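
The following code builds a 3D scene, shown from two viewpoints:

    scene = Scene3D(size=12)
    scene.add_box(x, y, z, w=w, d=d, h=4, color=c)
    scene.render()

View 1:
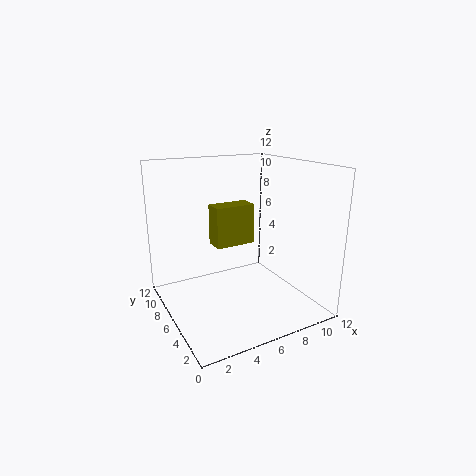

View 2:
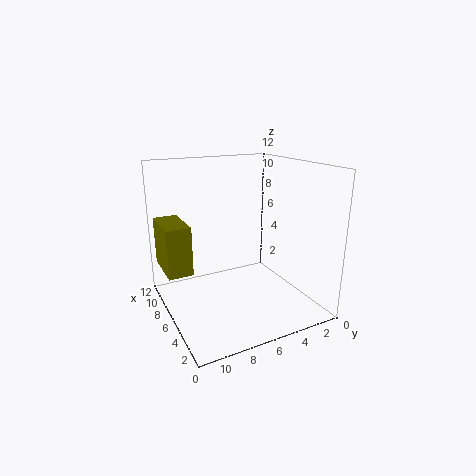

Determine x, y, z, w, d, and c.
x = 6, y = 10, z = 3.5, w = 4, d = 2, c = 'olive'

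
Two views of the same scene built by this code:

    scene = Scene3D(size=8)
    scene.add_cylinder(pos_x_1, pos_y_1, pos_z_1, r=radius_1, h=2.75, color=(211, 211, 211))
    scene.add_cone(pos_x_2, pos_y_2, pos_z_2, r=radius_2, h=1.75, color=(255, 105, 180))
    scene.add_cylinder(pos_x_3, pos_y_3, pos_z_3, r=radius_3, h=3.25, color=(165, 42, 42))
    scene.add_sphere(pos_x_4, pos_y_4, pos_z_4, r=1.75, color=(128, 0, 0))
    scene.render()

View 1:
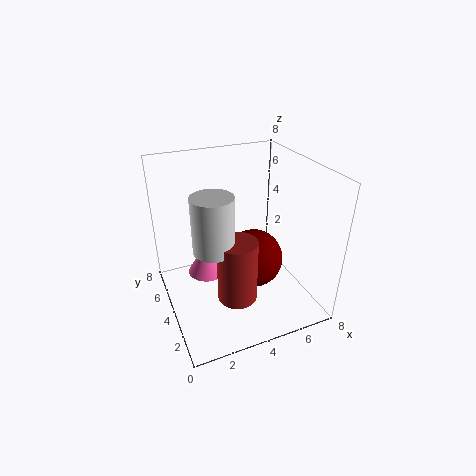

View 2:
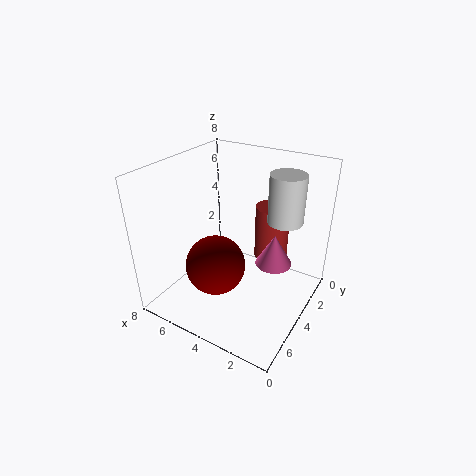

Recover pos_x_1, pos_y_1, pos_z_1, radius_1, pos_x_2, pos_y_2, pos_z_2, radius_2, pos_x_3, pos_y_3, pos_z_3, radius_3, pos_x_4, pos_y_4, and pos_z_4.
pos_x_1 = 2; pos_y_1 = 2.25; pos_z_1 = 4.75; radius_1 = 1; pos_x_2 = 2; pos_y_2 = 3.5; pos_z_2 = 2.75; radius_2 = 1; pos_x_3 = 3; pos_y_3 = 1.75; pos_z_3 = 2; radius_3 = 1; pos_x_4 = 5.25; pos_y_4 = 4.5; pos_z_4 = 2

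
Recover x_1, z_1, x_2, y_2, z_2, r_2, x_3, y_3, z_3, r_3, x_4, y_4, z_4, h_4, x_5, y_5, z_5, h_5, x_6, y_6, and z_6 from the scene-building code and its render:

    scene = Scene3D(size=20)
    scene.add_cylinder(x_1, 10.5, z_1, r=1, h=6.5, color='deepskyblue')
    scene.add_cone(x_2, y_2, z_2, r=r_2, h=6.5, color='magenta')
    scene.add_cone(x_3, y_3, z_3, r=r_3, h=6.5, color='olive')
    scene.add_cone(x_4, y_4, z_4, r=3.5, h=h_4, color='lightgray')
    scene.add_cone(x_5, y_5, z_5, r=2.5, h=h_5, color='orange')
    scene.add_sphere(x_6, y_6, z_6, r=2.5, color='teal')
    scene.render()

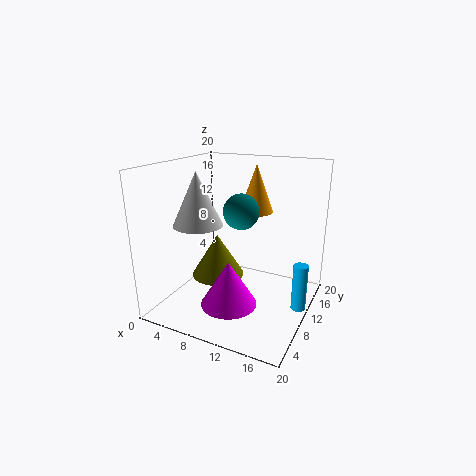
x_1 = 19; z_1 = 1; x_2 = 9.5; y_2 = 8; z_2 = 0.5; r_2 = 4; x_3 = 5.5; y_3 = 12; z_3 = 2.5; r_3 = 4; x_4 = 4.5; y_4 = 8.5; z_4 = 11.5; h_4 = 7.5; x_5 = 10.5; y_5 = 15; z_5 = 12.5; h_5 = 7; x_6 = 10; y_6 = 11; z_6 = 13.5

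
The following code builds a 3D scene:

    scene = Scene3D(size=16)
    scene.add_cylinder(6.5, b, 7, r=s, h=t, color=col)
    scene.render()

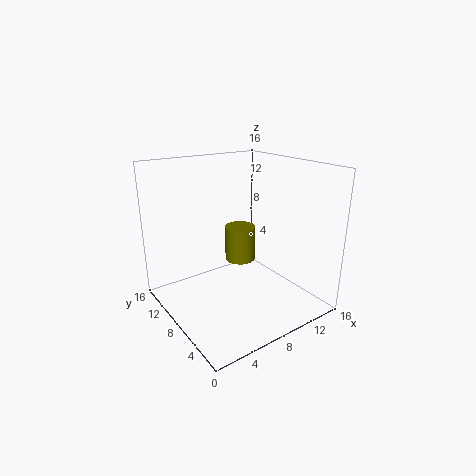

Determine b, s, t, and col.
b = 5.5
s = 1.5
t = 3.5
col = 'olive'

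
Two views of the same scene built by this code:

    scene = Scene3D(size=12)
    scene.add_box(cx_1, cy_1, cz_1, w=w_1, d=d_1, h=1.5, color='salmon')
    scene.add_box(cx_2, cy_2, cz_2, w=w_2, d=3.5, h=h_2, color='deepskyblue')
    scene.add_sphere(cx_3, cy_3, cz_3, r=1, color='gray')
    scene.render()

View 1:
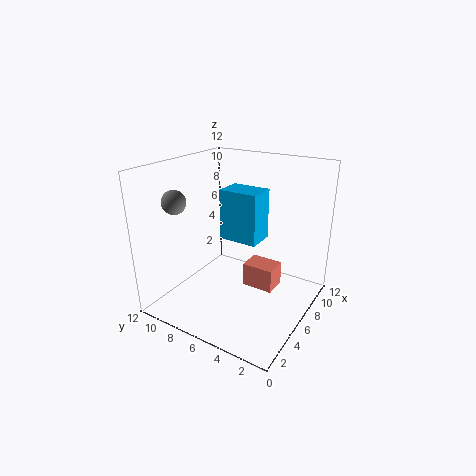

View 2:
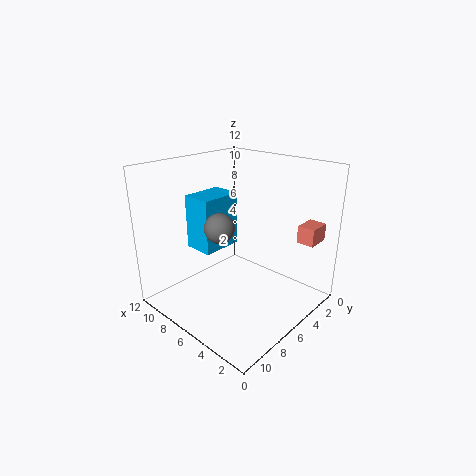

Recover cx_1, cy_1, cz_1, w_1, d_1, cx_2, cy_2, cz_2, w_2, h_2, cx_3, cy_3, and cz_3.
cx_1 = 1
cy_1 = 0.5
cz_1 = 5.5
w_1 = 1.5
d_1 = 2
cx_2 = 7
cy_2 = 5
cz_2 = 5
w_2 = 2.5
h_2 = 4.5
cx_3 = 3.5
cy_3 = 10.5
cz_3 = 9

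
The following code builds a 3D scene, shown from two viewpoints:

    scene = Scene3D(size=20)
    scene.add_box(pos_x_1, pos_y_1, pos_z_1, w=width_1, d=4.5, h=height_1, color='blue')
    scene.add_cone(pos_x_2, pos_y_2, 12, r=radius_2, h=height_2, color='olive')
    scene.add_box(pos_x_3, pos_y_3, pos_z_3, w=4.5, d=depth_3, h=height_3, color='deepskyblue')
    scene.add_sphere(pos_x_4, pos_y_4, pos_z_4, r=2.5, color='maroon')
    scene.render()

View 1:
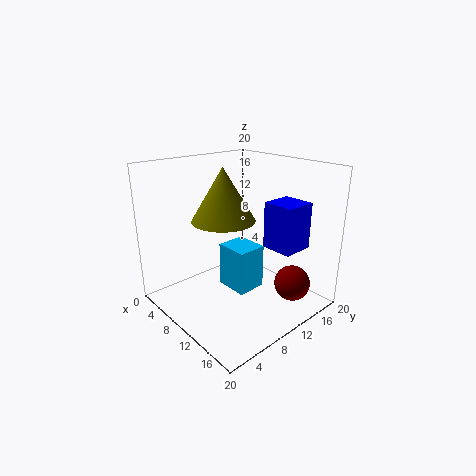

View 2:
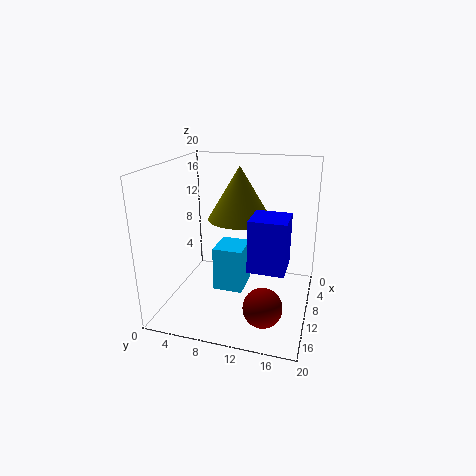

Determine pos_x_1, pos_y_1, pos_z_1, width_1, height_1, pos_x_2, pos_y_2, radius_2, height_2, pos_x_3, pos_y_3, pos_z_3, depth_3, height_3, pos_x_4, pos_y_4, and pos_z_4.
pos_x_1 = 12; pos_y_1 = 13; pos_z_1 = 8.5; width_1 = 4.5; height_1 = 6.5; pos_x_2 = 7.5; pos_y_2 = 9.5; radius_2 = 4.5; height_2 = 7.5; pos_x_3 = 9; pos_y_3 = 7.5; pos_z_3 = 3.5; depth_3 = 4; height_3 = 6; pos_x_4 = 16; pos_y_4 = 15; pos_z_4 = 3.5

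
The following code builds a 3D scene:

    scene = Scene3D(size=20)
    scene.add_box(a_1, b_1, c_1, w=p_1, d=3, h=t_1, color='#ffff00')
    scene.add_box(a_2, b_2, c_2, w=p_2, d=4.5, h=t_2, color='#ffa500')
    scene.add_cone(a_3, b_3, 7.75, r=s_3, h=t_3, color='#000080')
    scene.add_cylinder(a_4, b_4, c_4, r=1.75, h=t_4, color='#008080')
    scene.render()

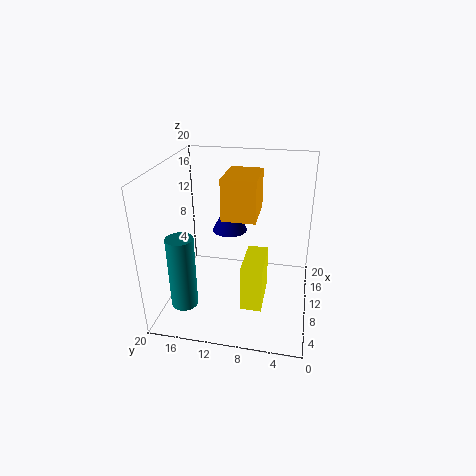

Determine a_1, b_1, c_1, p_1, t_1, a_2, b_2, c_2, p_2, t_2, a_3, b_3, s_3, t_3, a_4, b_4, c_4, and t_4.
a_1 = 6.5
b_1 = 6
c_1 = 0.5
p_1 = 6.5
t_1 = 6.75
a_2 = 7.5
b_2 = 7.25
c_2 = 13.5
p_2 = 6.25
t_2 = 5.5
a_3 = 16.75
b_3 = 12.75
s_3 = 2.75
t_3 = 5.25
a_4 = 3.75
b_4 = 16
c_4 = 2.75
t_4 = 9.75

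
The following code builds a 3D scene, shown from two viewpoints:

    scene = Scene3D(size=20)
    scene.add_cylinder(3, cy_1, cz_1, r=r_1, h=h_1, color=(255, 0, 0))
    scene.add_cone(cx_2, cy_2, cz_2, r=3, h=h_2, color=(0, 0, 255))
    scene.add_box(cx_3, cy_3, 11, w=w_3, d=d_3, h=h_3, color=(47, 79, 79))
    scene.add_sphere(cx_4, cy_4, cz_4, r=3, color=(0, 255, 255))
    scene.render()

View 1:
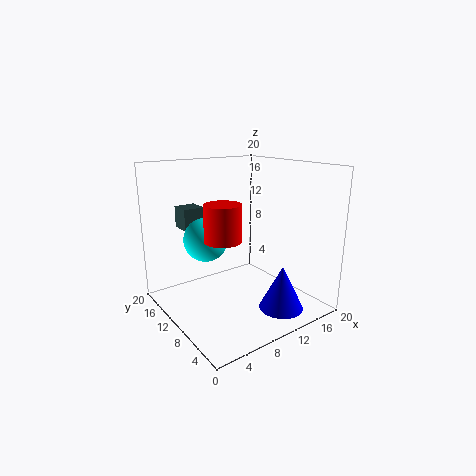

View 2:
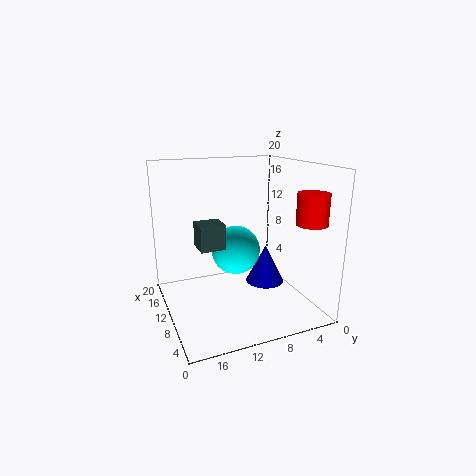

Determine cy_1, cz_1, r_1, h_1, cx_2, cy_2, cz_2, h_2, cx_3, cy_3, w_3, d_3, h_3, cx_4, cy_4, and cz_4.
cy_1 = 3, cz_1 = 13, r_1 = 2, h_1 = 4, cx_2 = 13, cy_2 = 4, cz_2 = 1, h_2 = 6, cx_3 = 4, cy_3 = 14, w_3 = 3, d_3 = 3, h_3 = 3, cx_4 = 6, cy_4 = 12, cz_4 = 10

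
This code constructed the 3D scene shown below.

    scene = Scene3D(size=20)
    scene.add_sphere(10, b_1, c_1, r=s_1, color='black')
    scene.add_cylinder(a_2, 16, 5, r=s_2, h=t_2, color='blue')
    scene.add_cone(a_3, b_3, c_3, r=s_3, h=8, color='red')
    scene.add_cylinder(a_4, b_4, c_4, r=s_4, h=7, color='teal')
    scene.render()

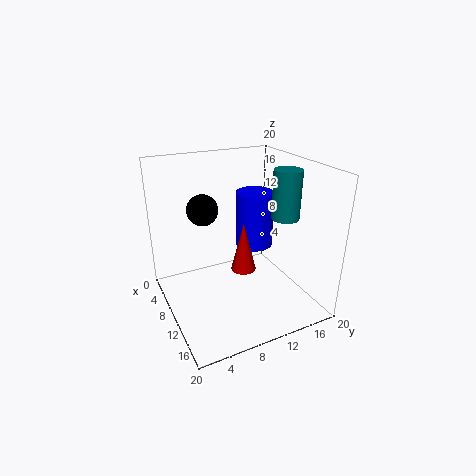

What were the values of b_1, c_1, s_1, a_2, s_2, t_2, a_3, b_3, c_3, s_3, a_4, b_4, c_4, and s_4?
b_1 = 5; c_1 = 15; s_1 = 2; a_2 = 4; s_2 = 3; t_2 = 9; a_3 = 6; b_3 = 13; c_3 = 2; s_3 = 2; a_4 = 11; b_4 = 17; c_4 = 12; s_4 = 2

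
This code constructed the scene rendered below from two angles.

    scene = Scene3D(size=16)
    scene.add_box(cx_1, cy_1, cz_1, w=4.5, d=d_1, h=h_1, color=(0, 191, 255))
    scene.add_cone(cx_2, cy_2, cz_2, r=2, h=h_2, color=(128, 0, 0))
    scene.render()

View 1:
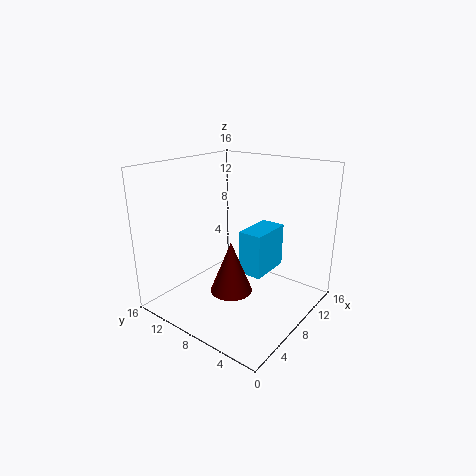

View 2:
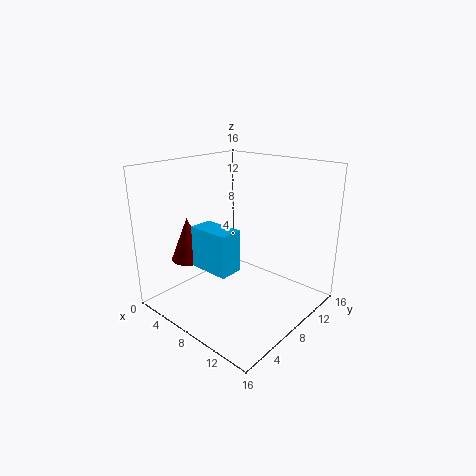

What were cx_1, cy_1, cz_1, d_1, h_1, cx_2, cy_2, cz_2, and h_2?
cx_1 = 5.5; cy_1 = 3.5; cz_1 = 5.5; d_1 = 2.5; h_1 = 4.5; cx_2 = 3; cy_2 = 5; cz_2 = 5; h_2 = 5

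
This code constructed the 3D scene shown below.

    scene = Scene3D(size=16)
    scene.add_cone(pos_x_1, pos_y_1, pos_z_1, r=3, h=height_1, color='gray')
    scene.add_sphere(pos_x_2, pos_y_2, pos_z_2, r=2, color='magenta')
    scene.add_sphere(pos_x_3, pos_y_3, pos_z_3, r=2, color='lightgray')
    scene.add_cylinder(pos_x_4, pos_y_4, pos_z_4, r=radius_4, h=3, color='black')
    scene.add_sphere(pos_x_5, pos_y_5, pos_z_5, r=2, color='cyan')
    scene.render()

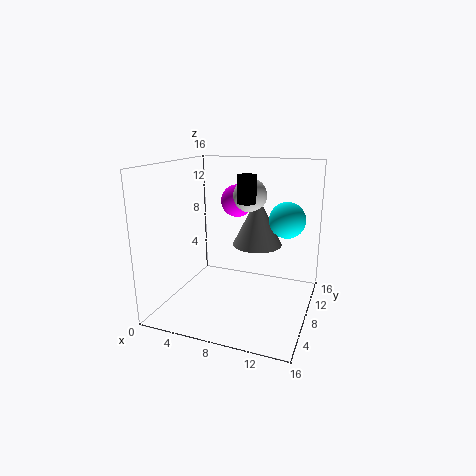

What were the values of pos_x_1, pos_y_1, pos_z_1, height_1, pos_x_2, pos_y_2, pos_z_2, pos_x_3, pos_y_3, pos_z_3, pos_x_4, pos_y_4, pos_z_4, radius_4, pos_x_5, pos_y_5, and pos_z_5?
pos_x_1 = 9
pos_y_1 = 12
pos_z_1 = 6
height_1 = 6
pos_x_2 = 6
pos_y_2 = 13
pos_z_2 = 11
pos_x_3 = 8
pos_y_3 = 12
pos_z_3 = 12
pos_x_4 = 9
pos_y_4 = 8
pos_z_4 = 12
radius_4 = 1
pos_x_5 = 13
pos_y_5 = 10
pos_z_5 = 10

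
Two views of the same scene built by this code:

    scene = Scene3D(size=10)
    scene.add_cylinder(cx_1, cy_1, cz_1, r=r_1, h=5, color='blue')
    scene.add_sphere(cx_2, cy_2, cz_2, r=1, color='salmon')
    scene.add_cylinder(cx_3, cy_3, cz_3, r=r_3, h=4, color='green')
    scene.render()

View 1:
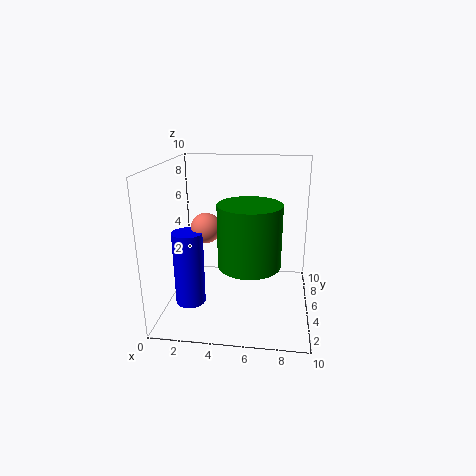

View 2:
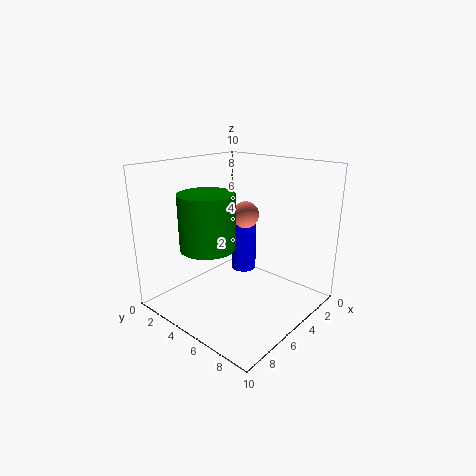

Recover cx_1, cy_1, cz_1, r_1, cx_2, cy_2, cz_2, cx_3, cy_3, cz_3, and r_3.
cx_1 = 2, cy_1 = 3, cz_1 = 1, r_1 = 1, cx_2 = 3, cy_2 = 4, cz_2 = 6, cx_3 = 6, cy_3 = 3, cz_3 = 4, r_3 = 2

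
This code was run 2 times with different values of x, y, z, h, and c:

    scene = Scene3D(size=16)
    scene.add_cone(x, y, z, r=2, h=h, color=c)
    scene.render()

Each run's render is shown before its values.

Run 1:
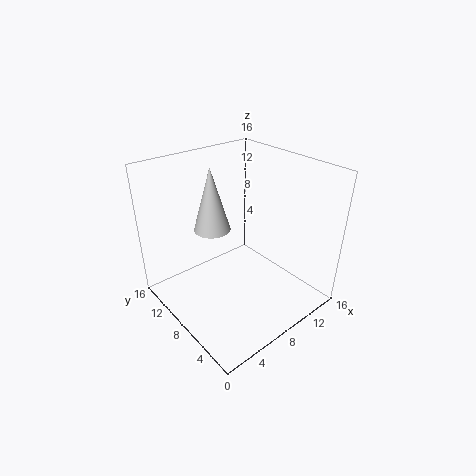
x = 6, y = 10, z = 9, h = 7, c = 'lightgray'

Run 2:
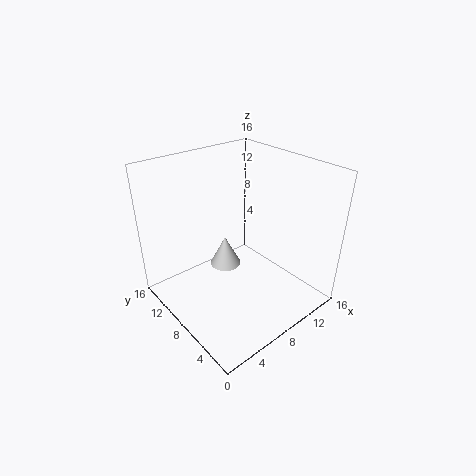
x = 10, y = 13, z = 1, h = 4, c = 'lightgray'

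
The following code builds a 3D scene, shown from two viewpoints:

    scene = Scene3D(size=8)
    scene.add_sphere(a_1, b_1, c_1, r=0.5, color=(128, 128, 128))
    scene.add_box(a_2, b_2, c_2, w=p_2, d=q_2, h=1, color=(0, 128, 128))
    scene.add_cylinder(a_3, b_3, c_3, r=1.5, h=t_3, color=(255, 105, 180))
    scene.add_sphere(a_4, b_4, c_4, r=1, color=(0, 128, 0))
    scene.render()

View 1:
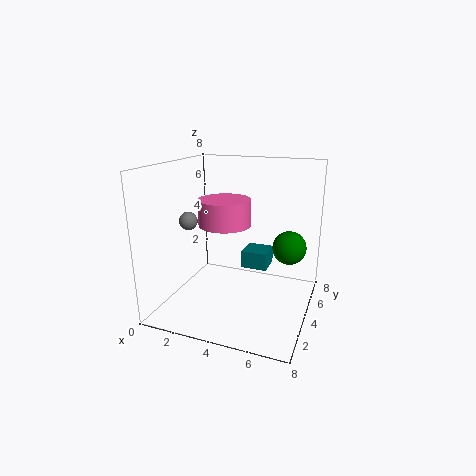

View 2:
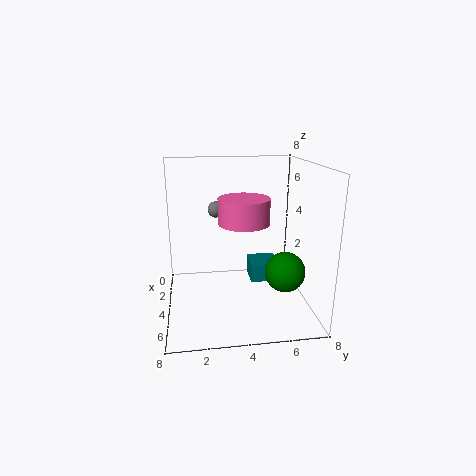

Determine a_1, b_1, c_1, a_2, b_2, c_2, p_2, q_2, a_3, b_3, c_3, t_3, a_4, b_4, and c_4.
a_1 = 1.5, b_1 = 3, c_1 = 5, a_2 = 4, b_2 = 4.5, c_2 = 2, p_2 = 1.5, q_2 = 1.5, a_3 = 3, b_3 = 4.5, c_3 = 4.5, t_3 = 1.5, a_4 = 6.5, b_4 = 6, c_4 = 3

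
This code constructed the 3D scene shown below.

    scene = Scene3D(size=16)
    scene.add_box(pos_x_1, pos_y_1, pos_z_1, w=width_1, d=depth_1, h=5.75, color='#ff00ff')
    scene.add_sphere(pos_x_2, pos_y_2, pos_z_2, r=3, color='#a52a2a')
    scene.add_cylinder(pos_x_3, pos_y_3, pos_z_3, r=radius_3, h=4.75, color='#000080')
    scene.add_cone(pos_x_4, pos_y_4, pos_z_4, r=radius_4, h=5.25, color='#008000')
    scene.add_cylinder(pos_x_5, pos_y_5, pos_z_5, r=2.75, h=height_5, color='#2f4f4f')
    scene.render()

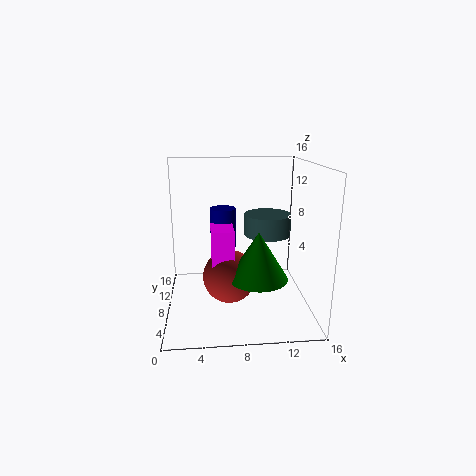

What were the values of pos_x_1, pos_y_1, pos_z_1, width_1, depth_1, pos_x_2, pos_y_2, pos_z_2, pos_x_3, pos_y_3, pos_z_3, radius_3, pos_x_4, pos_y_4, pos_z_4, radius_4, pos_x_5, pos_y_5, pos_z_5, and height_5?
pos_x_1 = 5
pos_y_1 = 6.25
pos_z_1 = 3.5
width_1 = 2.5
depth_1 = 3.5
pos_x_2 = 7
pos_y_2 = 7.75
pos_z_2 = 3.5
pos_x_3 = 6.5
pos_y_3 = 10.75
pos_z_3 = 6
radius_3 = 1.5
pos_x_4 = 10
pos_y_4 = 6
pos_z_4 = 4
radius_4 = 3.25
pos_x_5 = 11.75
pos_y_5 = 10.5
pos_z_5 = 7.5
height_5 = 2.5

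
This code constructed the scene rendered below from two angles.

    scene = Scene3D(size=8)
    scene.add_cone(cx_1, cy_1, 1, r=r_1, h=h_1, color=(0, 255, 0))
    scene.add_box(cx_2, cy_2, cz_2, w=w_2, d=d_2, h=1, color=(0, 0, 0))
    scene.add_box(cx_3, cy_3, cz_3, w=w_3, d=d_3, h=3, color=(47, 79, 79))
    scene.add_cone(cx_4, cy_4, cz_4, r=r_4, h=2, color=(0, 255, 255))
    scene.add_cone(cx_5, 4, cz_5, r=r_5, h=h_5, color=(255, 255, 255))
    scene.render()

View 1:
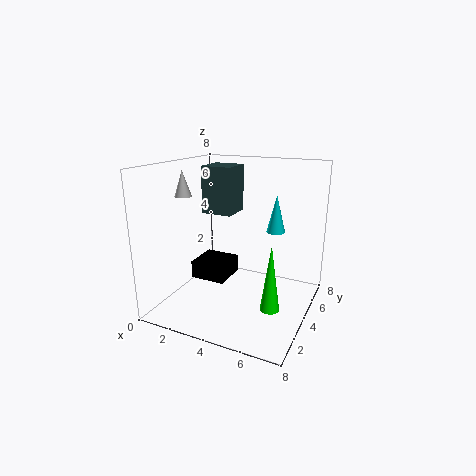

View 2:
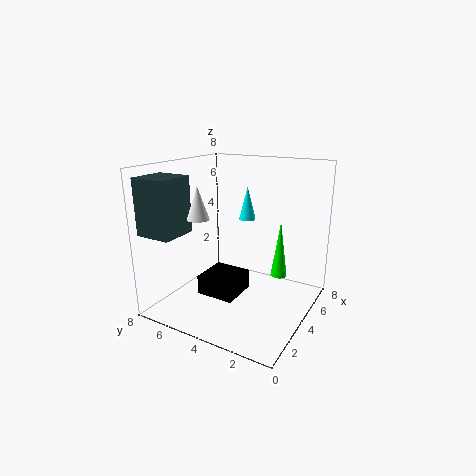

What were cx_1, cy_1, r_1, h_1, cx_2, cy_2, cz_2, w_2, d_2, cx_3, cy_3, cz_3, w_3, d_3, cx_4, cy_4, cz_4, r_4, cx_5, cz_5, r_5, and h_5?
cx_1 = 6.5, cy_1 = 2.5, r_1 = 0.5, h_1 = 3.5, cx_2 = 1.5, cy_2 = 3, cz_2 = 1.5, w_2 = 2, d_2 = 2, cx_3 = 0.5, cy_3 = 6, cz_3 = 4.5, w_3 = 2, d_3 = 2, cx_4 = 6, cy_4 = 4.5, cz_4 = 4.5, r_4 = 0.5, cx_5 = 0.5, cz_5 = 6, r_5 = 0.5, h_5 = 1.5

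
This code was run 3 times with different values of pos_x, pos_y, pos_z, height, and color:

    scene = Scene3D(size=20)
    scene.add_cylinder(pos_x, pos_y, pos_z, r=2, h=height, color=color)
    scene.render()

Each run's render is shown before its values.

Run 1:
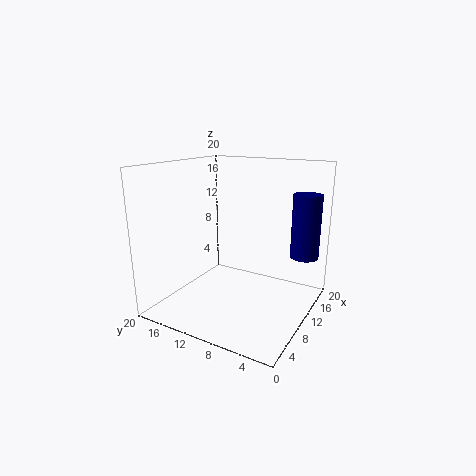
pos_x = 15
pos_y = 2
pos_z = 7
height = 9
color = 'navy'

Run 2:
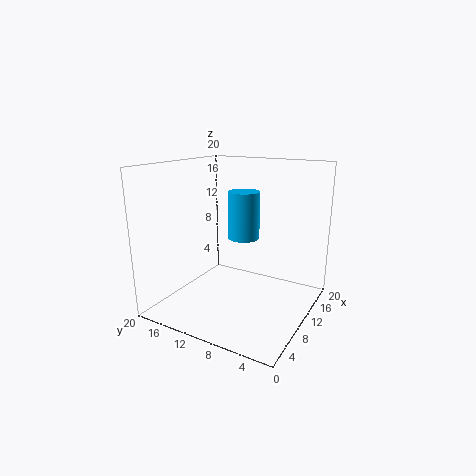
pos_x = 8
pos_y = 8
pos_z = 11
height = 6
color = 'deepskyblue'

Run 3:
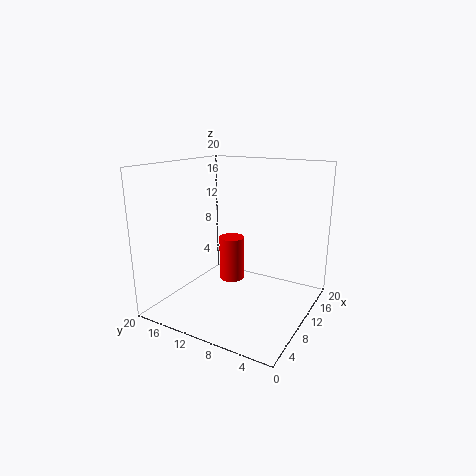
pos_x = 15
pos_y = 14
pos_z = 1
height = 7
color = 'red'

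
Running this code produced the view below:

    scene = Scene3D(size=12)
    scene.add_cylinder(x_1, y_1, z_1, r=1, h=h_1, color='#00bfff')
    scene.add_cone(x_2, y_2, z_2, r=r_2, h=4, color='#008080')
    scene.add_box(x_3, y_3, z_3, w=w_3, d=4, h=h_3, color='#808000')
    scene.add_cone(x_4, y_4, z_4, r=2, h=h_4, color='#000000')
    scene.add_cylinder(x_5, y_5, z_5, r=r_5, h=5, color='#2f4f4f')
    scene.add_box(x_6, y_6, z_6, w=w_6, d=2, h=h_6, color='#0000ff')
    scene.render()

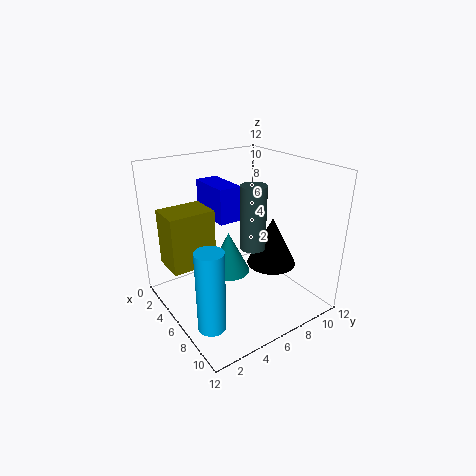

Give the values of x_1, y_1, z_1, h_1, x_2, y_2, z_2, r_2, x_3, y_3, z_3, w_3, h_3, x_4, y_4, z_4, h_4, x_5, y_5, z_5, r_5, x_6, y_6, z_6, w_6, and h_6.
x_1 = 10; y_1 = 1; z_1 = 2; h_1 = 6; x_2 = 3; y_2 = 7; z_2 = 1; r_2 = 2; x_3 = 1; y_3 = 1; z_3 = 3; w_3 = 3; h_3 = 5; x_4 = 8; y_4 = 8; z_4 = 4; h_4 = 4; x_5 = 8; y_5 = 6; z_5 = 6; r_5 = 1; x_6 = 1; y_6 = 5; z_6 = 7; w_6 = 4; h_6 = 3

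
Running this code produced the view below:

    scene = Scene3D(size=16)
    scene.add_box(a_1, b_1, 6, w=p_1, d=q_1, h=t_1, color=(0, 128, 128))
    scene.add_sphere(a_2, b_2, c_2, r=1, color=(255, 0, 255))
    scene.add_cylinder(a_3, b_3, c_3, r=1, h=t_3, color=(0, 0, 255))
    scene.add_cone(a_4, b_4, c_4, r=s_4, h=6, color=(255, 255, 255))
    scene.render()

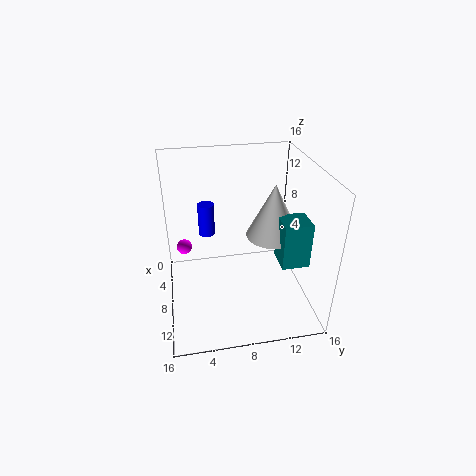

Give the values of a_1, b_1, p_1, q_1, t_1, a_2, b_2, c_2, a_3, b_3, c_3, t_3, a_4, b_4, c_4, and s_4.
a_1 = 9; b_1 = 12; p_1 = 3; q_1 = 3; t_1 = 5; a_2 = 1; b_2 = 2; c_2 = 3; a_3 = 3; b_3 = 5; c_3 = 6; t_3 = 4; a_4 = 8; b_4 = 12; c_4 = 8; s_4 = 3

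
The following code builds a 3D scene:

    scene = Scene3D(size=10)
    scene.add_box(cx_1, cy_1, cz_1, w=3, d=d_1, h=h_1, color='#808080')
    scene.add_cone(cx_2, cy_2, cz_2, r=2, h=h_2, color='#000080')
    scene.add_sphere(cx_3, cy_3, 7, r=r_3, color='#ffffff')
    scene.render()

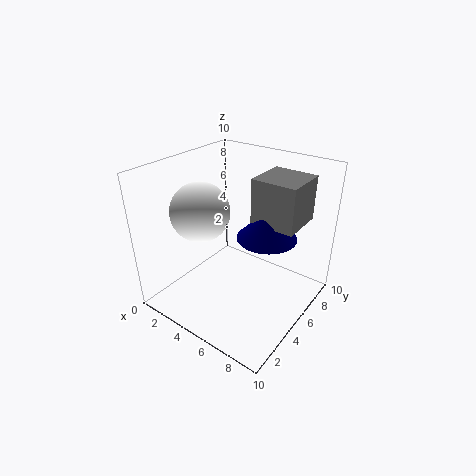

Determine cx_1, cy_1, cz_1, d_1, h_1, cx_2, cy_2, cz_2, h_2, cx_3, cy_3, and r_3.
cx_1 = 6
cy_1 = 5
cz_1 = 6.5
d_1 = 3
h_1 = 3
cx_2 = 7
cy_2 = 5.5
cz_2 = 5.5
h_2 = 2
cx_3 = 3
cy_3 = 3.5
r_3 = 2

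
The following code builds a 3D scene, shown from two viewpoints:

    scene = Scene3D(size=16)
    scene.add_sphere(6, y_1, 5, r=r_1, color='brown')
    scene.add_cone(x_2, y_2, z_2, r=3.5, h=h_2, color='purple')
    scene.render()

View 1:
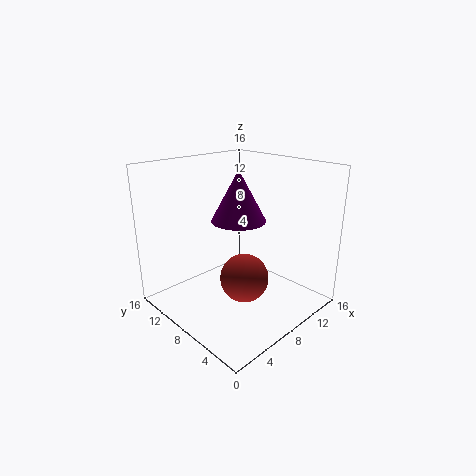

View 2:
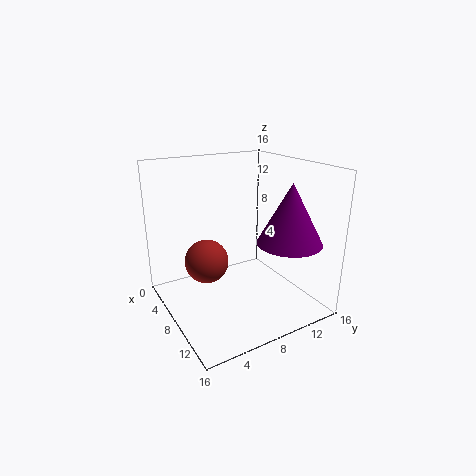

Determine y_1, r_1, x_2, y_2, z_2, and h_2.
y_1 = 5
r_1 = 2.5
x_2 = 12
y_2 = 12
z_2 = 8
h_2 = 6.5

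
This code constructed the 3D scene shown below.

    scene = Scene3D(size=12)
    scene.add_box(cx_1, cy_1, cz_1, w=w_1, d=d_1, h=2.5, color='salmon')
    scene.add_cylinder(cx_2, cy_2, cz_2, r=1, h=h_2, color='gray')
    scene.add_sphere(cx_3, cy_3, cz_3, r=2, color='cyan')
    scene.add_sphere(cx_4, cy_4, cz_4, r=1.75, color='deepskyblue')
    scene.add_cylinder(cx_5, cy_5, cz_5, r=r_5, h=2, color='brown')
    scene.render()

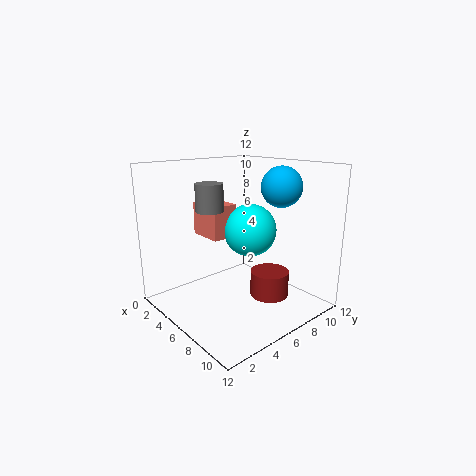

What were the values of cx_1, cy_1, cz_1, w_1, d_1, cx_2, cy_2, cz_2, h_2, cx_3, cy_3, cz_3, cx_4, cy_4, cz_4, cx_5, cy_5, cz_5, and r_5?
cx_1 = 4.5
cy_1 = 2.75
cz_1 = 6.75
w_1 = 2.75
d_1 = 2
cx_2 = 7
cy_2 = 2.5
cz_2 = 9
h_2 = 2
cx_3 = 8
cy_3 = 5.5
cz_3 = 7.25
cx_4 = 7.25
cy_4 = 9.75
cz_4 = 10
cx_5 = 9.25
cy_5 = 6.5
cz_5 = 2
r_5 = 1.5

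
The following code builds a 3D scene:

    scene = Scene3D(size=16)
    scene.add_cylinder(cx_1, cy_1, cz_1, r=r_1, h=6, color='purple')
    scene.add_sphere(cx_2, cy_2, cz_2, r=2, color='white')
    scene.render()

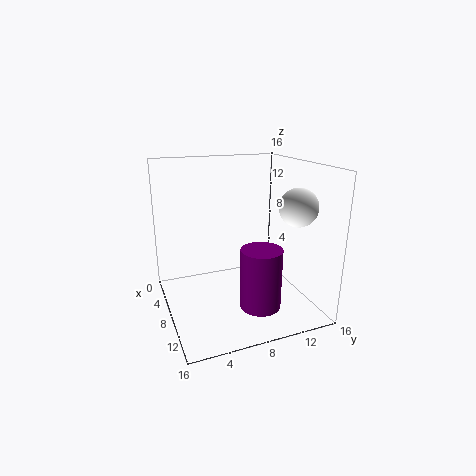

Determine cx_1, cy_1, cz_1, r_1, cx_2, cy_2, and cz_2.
cx_1 = 14, cy_1 = 8, cz_1 = 3, r_1 = 2, cx_2 = 12, cy_2 = 13, cz_2 = 12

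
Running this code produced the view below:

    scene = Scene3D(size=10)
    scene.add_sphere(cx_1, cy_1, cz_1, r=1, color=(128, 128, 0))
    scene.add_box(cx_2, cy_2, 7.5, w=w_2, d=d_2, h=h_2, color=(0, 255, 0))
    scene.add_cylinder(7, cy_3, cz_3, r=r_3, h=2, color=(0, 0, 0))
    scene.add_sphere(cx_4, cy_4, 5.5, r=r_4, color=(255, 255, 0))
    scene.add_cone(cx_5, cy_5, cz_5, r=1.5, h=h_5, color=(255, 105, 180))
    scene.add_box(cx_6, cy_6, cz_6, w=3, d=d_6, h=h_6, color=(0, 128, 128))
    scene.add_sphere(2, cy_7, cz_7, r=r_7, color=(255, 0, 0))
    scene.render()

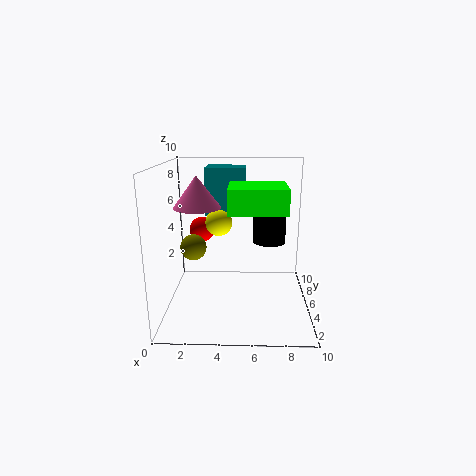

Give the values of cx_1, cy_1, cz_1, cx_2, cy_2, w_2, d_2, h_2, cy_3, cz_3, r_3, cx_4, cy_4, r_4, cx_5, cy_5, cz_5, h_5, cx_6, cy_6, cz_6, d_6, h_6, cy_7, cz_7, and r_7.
cx_1 = 1.5
cy_1 = 7
cz_1 = 3.5
cx_2 = 4.5
cy_2 = 1.5
w_2 = 3.5
d_2 = 3
h_2 = 1.5
cy_3 = 3
cz_3 = 5.5
r_3 = 1
cx_4 = 3.5
cy_4 = 7
r_4 = 1
cx_5 = 2.5
cy_5 = 3.5
cz_5 = 7.5
h_5 = 2
cx_6 = 2.5
cy_6 = 7
cz_6 = 6
d_6 = 2.5
h_6 = 3.5
cy_7 = 8.5
cz_7 = 4.5
r_7 = 1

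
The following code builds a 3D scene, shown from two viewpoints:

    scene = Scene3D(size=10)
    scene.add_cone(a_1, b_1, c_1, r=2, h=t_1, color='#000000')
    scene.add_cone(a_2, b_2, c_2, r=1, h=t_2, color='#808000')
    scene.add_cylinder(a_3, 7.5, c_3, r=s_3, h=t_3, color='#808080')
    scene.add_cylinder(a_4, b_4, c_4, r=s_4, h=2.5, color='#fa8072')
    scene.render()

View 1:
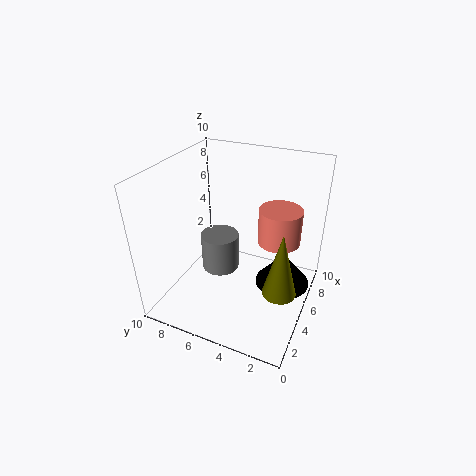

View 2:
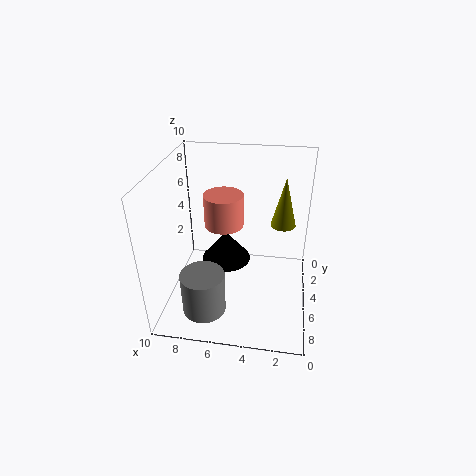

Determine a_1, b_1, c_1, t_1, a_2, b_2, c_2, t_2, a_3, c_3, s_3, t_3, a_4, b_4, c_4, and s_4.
a_1 = 6.5, b_1 = 2, c_1 = 1, t_1 = 2.5, a_2 = 2, b_2 = 1, c_2 = 4, t_2 = 4, a_3 = 7, c_3 = 0.5, s_3 = 1.5, t_3 = 3, a_4 = 6.5, b_4 = 2.5, c_4 = 4.5, s_4 = 1.5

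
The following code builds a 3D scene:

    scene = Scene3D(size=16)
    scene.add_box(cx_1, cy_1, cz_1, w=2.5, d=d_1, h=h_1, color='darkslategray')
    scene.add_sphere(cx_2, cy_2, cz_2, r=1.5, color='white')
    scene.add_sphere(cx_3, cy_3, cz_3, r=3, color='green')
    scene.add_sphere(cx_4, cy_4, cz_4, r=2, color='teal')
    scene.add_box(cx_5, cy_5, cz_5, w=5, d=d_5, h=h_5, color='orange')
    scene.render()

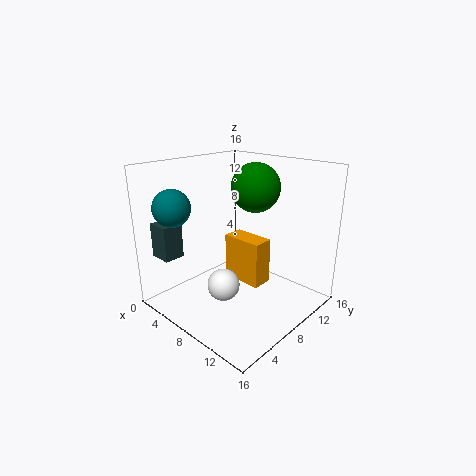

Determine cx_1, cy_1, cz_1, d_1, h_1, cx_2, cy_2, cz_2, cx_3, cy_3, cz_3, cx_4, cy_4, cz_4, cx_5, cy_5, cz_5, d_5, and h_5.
cx_1 = 1.75, cy_1 = 1, cz_1 = 6.25, d_1 = 2.25, h_1 = 3.75, cx_2 = 11.5, cy_2 = 2.25, cz_2 = 6, cx_3 = 6.25, cy_3 = 13, cz_3 = 12.5, cx_4 = 3.75, cy_4 = 2.5, cz_4 = 11.75, cx_5 = 4.5, cy_5 = 9.5, cz_5 = 1.5, d_5 = 2.5, h_5 = 5.5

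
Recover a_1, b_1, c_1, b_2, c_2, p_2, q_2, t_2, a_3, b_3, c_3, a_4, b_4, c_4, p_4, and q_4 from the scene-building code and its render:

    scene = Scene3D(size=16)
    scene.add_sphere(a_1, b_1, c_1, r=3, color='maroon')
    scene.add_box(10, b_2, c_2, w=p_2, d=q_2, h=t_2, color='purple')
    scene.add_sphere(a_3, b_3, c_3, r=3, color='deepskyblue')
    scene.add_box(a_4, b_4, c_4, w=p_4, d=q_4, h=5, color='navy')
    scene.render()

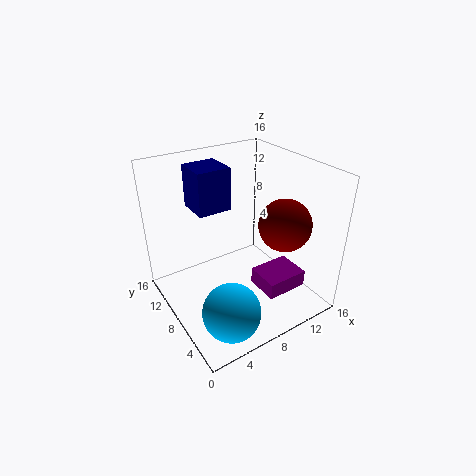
a_1 = 13; b_1 = 6; c_1 = 9; b_2 = 4; c_2 = 1; p_2 = 5; q_2 = 4; t_2 = 2; a_3 = 4; b_3 = 3; c_3 = 3; a_4 = 5; b_4 = 11; c_4 = 10; p_4 = 4; q_4 = 4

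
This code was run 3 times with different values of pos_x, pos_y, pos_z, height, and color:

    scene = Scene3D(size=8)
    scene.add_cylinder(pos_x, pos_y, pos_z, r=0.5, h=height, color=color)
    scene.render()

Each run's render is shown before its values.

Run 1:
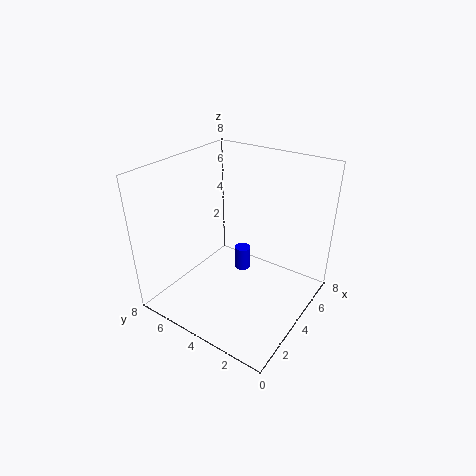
pos_x = 6
pos_y = 5
pos_z = 0.5
height = 1.5
color = 'blue'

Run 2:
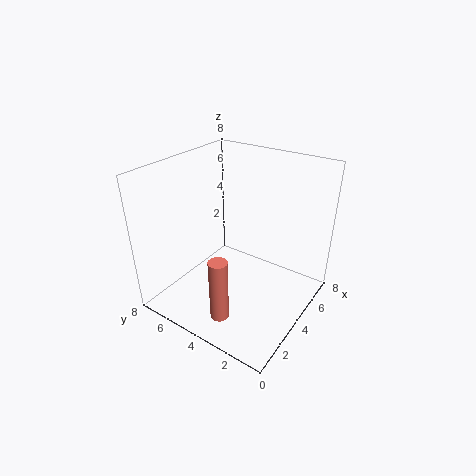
pos_x = 1.5
pos_y = 3.5
pos_z = 0.5
height = 3.5
color = 'salmon'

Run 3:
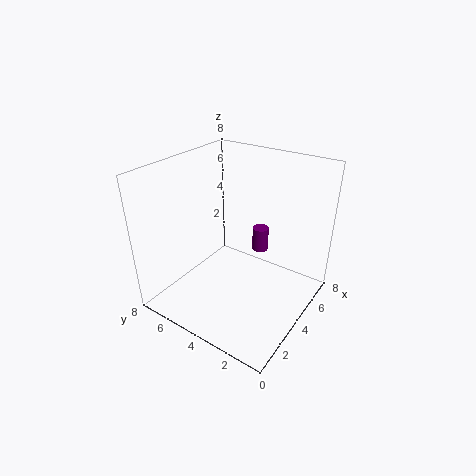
pos_x = 6.5
pos_y = 4
pos_z = 2
height = 1.5
color = 'purple'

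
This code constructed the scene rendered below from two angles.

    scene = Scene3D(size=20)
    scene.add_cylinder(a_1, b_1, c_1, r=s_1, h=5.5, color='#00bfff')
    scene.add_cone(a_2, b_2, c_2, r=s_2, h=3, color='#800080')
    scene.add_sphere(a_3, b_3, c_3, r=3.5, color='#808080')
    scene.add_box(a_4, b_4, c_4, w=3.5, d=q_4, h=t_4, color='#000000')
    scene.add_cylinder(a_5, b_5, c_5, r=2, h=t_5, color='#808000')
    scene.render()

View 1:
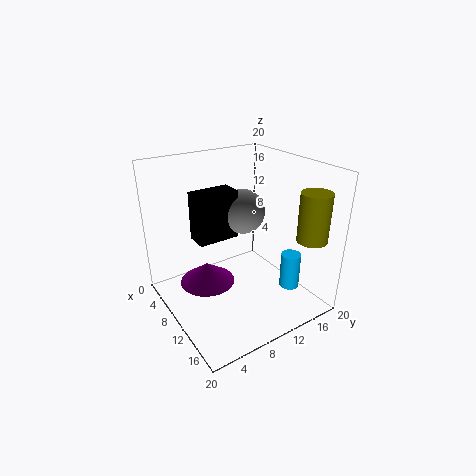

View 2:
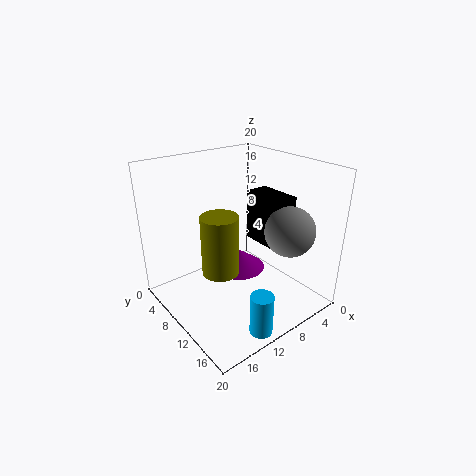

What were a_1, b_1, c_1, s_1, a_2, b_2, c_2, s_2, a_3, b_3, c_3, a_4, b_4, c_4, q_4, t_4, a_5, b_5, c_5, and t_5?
a_1 = 12.5, b_1 = 18, c_1 = 0.5, s_1 = 1.5, a_2 = 7, b_2 = 6.5, c_2 = 2.5, s_2 = 4, a_3 = 4.5, b_3 = 14.5, c_3 = 11, a_4 = 2, b_4 = 6.5, c_4 = 7.5, q_4 = 6.5, t_4 = 7.5, a_5 = 17.5, b_5 = 16.5, c_5 = 11, t_5 = 6.5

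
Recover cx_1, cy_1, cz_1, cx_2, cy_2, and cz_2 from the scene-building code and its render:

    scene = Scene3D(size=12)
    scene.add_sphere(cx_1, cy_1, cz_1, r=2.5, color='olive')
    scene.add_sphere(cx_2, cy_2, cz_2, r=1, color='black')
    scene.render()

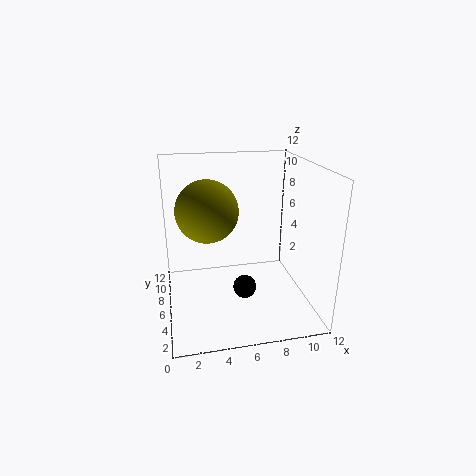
cx_1 = 3.5, cy_1 = 6, cz_1 = 8.5, cx_2 = 6.5, cy_2 = 5.5, cz_2 = 1.5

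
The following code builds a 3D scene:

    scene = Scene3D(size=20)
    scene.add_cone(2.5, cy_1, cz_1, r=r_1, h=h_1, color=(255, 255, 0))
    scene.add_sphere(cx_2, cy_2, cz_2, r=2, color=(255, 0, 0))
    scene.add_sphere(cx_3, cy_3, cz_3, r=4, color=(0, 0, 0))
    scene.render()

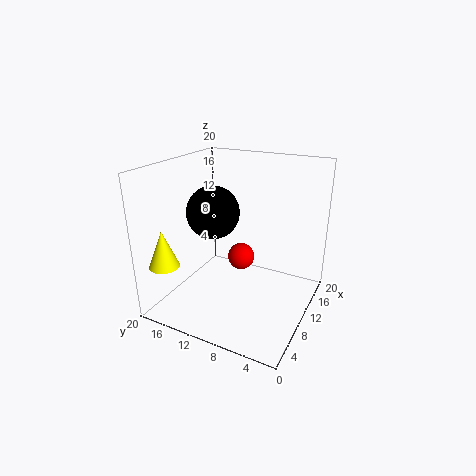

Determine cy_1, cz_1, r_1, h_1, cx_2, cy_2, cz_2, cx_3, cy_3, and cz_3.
cy_1 = 17, cz_1 = 7.5, r_1 = 2, h_1 = 5, cx_2 = 13, cy_2 = 11, cz_2 = 5.5, cx_3 = 12.5, cy_3 = 15.5, cz_3 = 12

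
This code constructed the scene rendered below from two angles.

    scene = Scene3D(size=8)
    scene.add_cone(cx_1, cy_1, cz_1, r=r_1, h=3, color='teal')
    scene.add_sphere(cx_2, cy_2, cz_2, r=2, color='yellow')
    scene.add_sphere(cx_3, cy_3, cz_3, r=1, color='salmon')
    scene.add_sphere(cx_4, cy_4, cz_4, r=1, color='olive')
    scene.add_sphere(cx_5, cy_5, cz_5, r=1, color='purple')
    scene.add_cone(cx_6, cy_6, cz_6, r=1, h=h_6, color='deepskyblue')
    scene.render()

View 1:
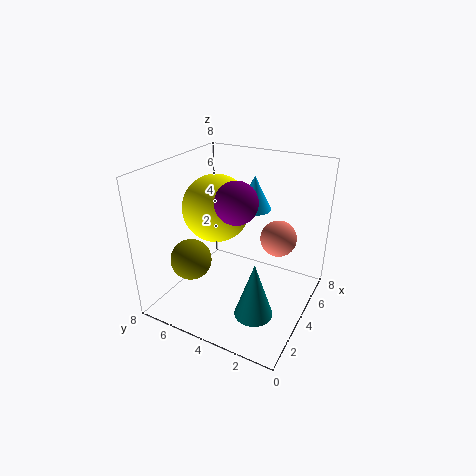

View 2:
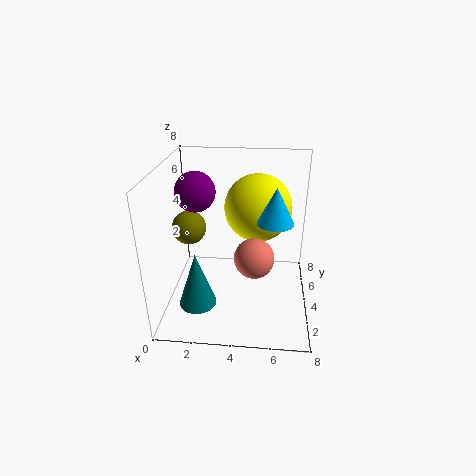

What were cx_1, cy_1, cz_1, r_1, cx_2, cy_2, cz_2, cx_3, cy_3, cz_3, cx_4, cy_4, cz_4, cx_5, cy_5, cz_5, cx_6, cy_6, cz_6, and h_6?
cx_1 = 2
cy_1 = 2
cz_1 = 1
r_1 = 1
cx_2 = 5
cy_2 = 6
cz_2 = 5
cx_3 = 5
cy_3 = 2
cz_3 = 4
cx_4 = 1
cy_4 = 5
cz_4 = 4
cx_5 = 2
cy_5 = 3
cz_5 = 7
cx_6 = 6
cy_6 = 4
cz_6 = 5
h_6 = 2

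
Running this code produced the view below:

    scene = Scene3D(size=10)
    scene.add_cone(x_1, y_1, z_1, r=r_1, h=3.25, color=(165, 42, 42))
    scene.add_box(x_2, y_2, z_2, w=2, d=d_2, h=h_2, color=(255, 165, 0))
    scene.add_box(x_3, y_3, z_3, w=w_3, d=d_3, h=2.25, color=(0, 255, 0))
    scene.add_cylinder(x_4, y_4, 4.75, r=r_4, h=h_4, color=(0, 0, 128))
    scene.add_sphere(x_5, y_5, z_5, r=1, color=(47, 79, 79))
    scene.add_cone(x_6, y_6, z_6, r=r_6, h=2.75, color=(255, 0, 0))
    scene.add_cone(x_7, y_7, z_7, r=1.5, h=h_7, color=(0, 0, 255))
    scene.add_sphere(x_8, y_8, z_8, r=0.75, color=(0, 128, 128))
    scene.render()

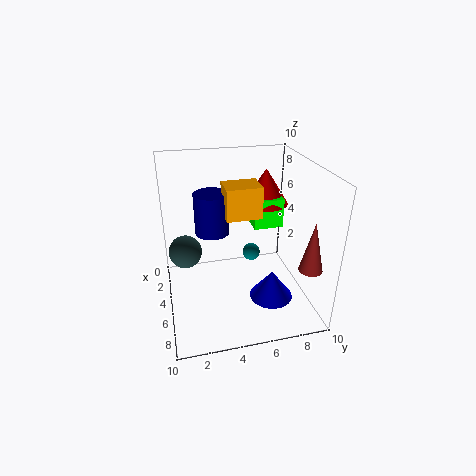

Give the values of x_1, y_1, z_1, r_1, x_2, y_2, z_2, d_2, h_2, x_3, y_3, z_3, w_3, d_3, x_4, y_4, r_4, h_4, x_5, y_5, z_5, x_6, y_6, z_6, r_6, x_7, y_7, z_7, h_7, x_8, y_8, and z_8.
x_1 = 8.75
y_1 = 8.75
z_1 = 4.25
r_1 = 0.75
x_2 = 3
y_2 = 4.25
z_2 = 6.25
d_2 = 2.5
h_2 = 2.25
x_3 = 1.25
y_3 = 6.75
z_3 = 4.5
w_3 = 2
d_3 = 2.25
x_4 = 3.25
y_4 = 3.5
r_4 = 1.25
h_4 = 3
x_5 = 6.75
y_5 = 1.25
z_5 = 5.5
x_6 = 1.75
y_6 = 8
z_6 = 6
r_6 = 1.75
x_7 = 6.75
y_7 = 7
z_7 = 1
h_7 = 2
x_8 = 0.75
y_8 = 7.25
z_8 = 1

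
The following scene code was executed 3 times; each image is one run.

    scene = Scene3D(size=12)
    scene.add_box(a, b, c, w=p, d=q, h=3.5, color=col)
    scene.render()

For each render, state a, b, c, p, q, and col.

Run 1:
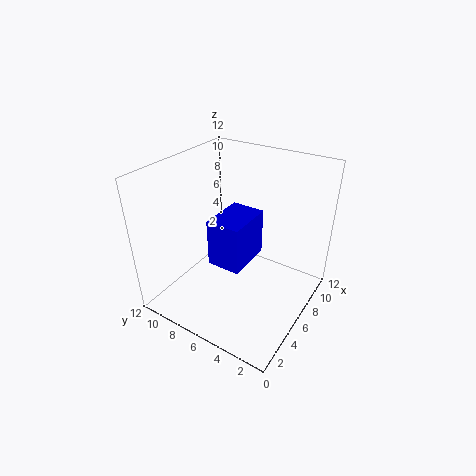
a = 2
b = 3.5
c = 6
p = 3.5
q = 2.5
col = 'blue'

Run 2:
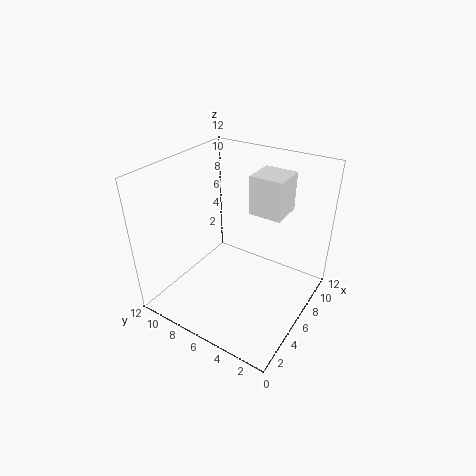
a = 8.5
b = 3.5
c = 7
p = 3
q = 3
col = 'white'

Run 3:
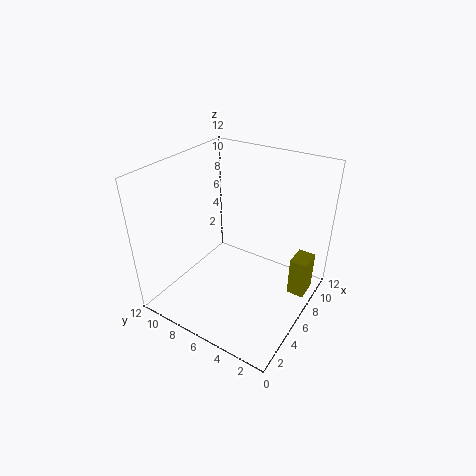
a = 8
b = 0.5
c = 0.5
p = 2
q = 1.5
col = 'olive'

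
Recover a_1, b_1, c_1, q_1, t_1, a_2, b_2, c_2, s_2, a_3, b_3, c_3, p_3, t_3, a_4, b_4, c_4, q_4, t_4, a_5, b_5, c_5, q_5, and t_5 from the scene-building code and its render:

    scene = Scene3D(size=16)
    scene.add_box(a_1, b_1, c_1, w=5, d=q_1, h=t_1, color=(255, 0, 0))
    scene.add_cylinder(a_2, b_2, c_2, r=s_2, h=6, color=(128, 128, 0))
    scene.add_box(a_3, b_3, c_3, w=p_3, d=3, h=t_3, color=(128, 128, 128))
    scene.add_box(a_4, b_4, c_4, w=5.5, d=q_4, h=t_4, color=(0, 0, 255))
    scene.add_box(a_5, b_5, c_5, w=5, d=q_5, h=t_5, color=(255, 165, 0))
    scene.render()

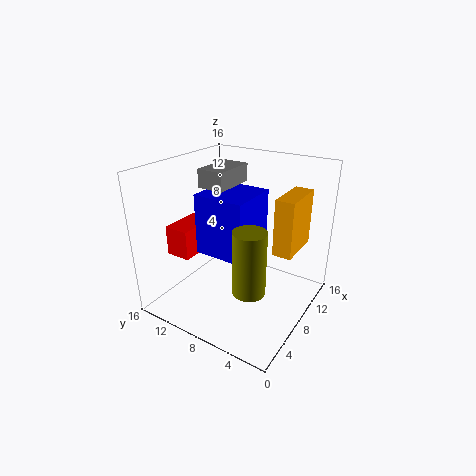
a_1 = 5
b_1 = 13
c_1 = 5
q_1 = 3
t_1 = 3.5
a_2 = 2
b_2 = 3
c_2 = 6.5
s_2 = 1.5
a_3 = 6.5
b_3 = 9
c_3 = 13.5
p_3 = 5
t_3 = 2
a_4 = 4.5
b_4 = 5.5
c_4 = 7
q_4 = 5.5
t_4 = 6.5
a_5 = 7.5
b_5 = 1.5
c_5 = 7.5
q_5 = 2
t_5 = 6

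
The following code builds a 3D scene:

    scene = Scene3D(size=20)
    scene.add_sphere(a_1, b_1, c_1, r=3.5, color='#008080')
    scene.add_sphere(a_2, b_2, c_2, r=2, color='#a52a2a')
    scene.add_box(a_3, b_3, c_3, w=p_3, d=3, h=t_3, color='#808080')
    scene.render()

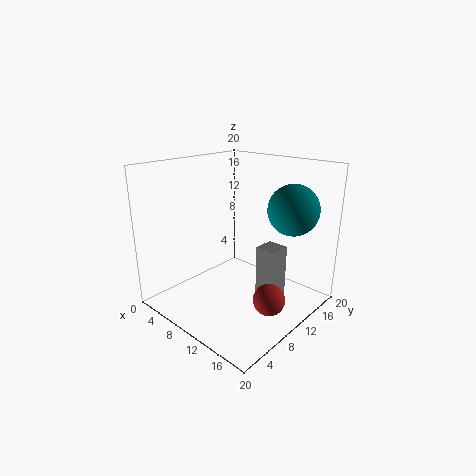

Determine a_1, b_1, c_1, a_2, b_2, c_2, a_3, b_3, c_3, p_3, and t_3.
a_1 = 15.5; b_1 = 15; c_1 = 14; a_2 = 17.5; b_2 = 7.5; c_2 = 4.5; a_3 = 12.5; b_3 = 11; c_3 = 0.5; p_3 = 3; t_3 = 8.5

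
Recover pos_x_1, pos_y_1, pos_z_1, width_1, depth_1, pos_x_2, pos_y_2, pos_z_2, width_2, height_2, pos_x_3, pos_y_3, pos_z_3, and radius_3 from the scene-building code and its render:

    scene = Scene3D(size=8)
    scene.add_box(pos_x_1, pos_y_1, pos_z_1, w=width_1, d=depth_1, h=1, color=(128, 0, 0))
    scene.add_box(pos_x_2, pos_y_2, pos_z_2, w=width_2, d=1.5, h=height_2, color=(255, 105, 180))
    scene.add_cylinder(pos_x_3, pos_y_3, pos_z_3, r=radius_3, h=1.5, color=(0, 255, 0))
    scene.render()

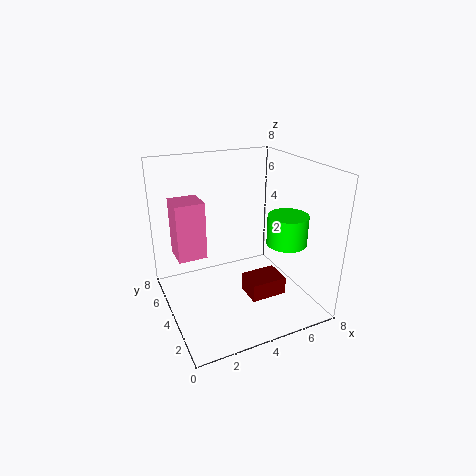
pos_x_1 = 4, pos_y_1 = 2, pos_z_1 = 1, width_1 = 2, depth_1 = 1.5, pos_x_2 = 0.5, pos_y_2 = 3.5, pos_z_2 = 3.5, width_2 = 1.5, height_2 = 3, pos_x_3 = 5.5, pos_y_3 = 1.5, pos_z_3 = 4.5, radius_3 = 1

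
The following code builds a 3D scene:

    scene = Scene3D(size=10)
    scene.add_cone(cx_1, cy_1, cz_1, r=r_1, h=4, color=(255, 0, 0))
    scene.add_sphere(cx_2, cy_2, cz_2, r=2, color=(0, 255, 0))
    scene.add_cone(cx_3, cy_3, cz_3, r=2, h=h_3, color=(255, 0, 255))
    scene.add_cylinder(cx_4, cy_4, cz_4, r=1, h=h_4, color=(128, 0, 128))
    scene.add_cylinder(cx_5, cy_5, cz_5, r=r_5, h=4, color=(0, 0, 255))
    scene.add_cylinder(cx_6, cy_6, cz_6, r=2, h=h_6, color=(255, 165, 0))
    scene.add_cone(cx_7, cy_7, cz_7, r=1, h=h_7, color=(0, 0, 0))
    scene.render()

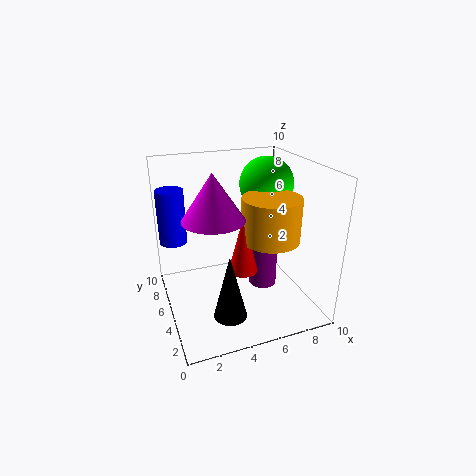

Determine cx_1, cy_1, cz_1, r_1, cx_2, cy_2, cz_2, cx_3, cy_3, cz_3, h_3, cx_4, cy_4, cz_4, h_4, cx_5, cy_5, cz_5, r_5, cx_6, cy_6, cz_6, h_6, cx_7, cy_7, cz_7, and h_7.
cx_1 = 5, cy_1 = 4, cz_1 = 3, r_1 = 1, cx_2 = 8, cy_2 = 7, cz_2 = 8, cx_3 = 3, cy_3 = 4, cz_3 = 7, h_3 = 3, cx_4 = 7, cy_4 = 5, cz_4 = 1, h_4 = 3, cx_5 = 1, cy_5 = 8, cz_5 = 4, r_5 = 1, cx_6 = 7, cy_6 = 4, cz_6 = 5, h_6 = 3, cx_7 = 3, cy_7 = 1, cz_7 = 2, h_7 = 4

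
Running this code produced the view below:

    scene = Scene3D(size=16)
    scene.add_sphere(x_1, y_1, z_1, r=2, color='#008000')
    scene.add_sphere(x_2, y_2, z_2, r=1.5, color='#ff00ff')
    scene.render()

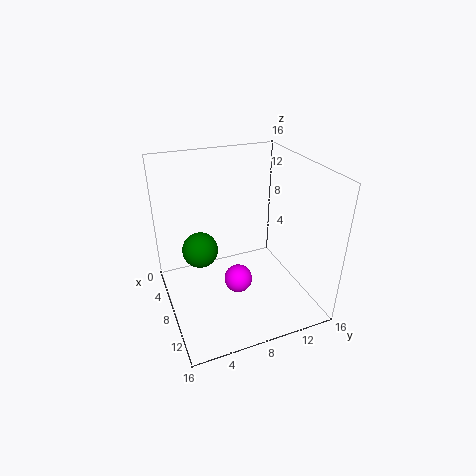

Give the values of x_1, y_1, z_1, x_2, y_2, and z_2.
x_1 = 6.5, y_1 = 4, z_1 = 6.5, x_2 = 10.5, y_2 = 7, z_2 = 4.5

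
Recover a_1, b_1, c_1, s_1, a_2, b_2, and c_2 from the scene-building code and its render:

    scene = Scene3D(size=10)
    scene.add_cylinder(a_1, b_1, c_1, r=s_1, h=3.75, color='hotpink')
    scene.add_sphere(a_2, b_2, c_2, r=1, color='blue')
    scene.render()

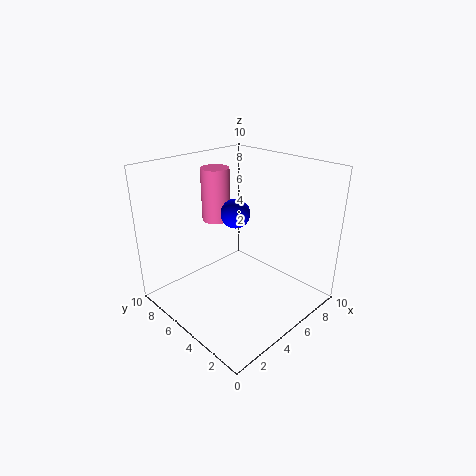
a_1 = 5; b_1 = 7.25; c_1 = 5.75; s_1 = 1; a_2 = 5; b_2 = 5.25; c_2 = 6.75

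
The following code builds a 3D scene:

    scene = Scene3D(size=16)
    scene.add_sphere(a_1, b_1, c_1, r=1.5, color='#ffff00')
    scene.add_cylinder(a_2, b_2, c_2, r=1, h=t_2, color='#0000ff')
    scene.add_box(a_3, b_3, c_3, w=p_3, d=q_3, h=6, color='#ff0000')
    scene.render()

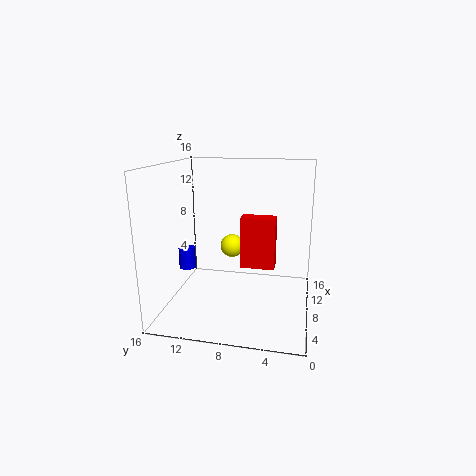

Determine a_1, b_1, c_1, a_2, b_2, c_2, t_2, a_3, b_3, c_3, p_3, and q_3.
a_1 = 13.5; b_1 = 10; c_1 = 5; a_2 = 9; b_2 = 14.5; c_2 = 3.5; t_2 = 2.5; a_3 = 9; b_3 = 4; c_3 = 4; p_3 = 2; q_3 = 4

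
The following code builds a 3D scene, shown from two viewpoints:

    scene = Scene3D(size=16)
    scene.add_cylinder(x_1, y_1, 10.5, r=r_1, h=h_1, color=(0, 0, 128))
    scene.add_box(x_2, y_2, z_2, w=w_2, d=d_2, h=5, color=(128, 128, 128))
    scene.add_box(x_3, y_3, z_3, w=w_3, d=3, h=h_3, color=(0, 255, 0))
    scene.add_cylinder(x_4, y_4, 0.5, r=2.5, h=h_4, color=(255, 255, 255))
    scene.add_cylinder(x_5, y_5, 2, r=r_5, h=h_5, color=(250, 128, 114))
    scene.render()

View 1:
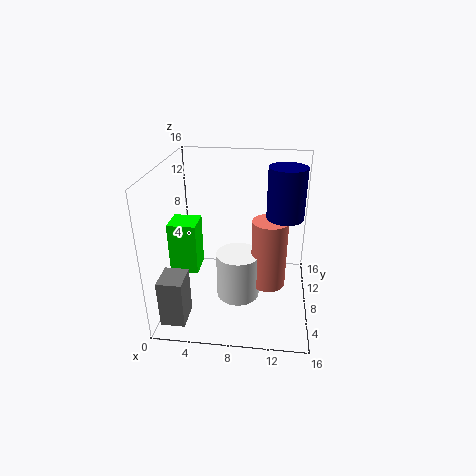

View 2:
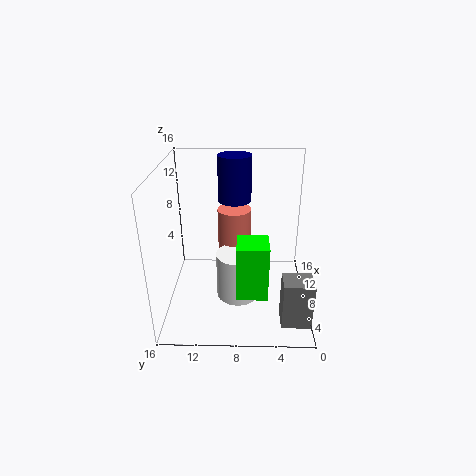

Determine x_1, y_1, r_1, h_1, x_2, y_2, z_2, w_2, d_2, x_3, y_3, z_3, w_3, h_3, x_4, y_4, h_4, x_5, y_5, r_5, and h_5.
x_1 = 13, y_1 = 8.5, r_1 = 2, h_1 = 5.5, x_2 = 1, y_2 = 0.5, z_2 = 1.5, w_2 = 2.5, d_2 = 3, x_3 = 1, y_3 = 5, z_3 = 5, w_3 = 3, h_3 = 5.5, x_4 = 8, y_4 = 8, h_4 = 5.5, x_5 = 11.5, y_5 = 8.5, r_5 = 2, h_5 = 8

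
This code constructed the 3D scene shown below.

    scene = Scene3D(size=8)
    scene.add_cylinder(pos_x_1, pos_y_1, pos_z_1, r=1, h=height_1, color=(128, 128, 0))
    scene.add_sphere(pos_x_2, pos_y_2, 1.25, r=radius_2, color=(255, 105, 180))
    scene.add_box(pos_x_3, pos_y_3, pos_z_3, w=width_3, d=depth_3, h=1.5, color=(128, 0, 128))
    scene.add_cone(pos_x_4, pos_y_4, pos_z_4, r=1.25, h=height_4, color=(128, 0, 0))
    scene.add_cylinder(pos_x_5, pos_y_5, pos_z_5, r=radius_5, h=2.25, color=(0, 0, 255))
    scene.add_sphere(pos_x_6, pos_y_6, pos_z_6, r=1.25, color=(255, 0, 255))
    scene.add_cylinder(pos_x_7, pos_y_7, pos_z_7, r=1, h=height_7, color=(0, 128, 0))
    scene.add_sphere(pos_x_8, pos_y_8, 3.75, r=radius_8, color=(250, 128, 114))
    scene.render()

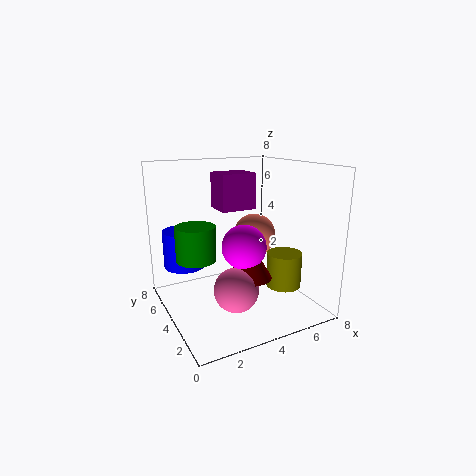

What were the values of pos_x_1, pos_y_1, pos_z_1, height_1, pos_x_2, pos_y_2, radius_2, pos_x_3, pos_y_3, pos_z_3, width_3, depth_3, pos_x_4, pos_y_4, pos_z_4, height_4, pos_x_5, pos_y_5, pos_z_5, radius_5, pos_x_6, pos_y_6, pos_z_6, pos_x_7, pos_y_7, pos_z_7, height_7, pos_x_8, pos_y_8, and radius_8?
pos_x_1 = 6.5, pos_y_1 = 3, pos_z_1 = 1, height_1 = 2, pos_x_2 = 3.5, pos_y_2 = 3.25, radius_2 = 1.25, pos_x_3 = 1.5, pos_y_3 = 0.5, pos_z_3 = 6.5, width_3 = 1.5, depth_3 = 1.25, pos_x_4 = 4.5, pos_y_4 = 3.5, pos_z_4 = 1.75, height_4 = 2, pos_x_5 = 1.75, pos_y_5 = 6.75, pos_z_5 = 1.75, radius_5 = 1.25, pos_x_6 = 4.25, pos_y_6 = 3.75, pos_z_6 = 3.5, pos_x_7 = 1.25, pos_y_7 = 3.25, pos_z_7 = 3.5, height_7 = 1.75, pos_x_8 = 5.5, pos_y_8 = 4.75, radius_8 = 1.25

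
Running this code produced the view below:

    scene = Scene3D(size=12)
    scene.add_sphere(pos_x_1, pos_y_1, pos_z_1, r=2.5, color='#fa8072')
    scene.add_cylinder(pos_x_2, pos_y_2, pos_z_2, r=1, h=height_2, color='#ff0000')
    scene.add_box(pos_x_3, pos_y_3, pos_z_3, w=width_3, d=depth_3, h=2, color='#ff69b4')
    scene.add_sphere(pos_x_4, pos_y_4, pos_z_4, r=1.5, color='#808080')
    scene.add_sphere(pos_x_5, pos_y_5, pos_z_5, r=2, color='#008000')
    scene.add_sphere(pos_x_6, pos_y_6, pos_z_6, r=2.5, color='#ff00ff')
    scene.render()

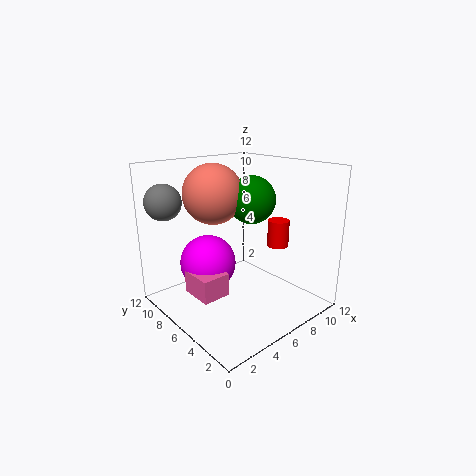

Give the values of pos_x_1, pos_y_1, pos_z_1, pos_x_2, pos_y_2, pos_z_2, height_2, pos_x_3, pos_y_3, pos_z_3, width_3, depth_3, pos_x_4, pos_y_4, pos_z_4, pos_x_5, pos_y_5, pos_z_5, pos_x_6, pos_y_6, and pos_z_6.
pos_x_1 = 5, pos_y_1 = 8, pos_z_1 = 9.5, pos_x_2 = 11, pos_y_2 = 6, pos_z_2 = 4, height_2 = 2.5, pos_x_3 = 2.5, pos_y_3 = 6, pos_z_3 = 1, width_3 = 2.5, depth_3 = 3, pos_x_4 = 1.5, pos_y_4 = 10, pos_z_4 = 9, pos_x_5 = 7.5, pos_y_5 = 6, pos_z_5 = 9, pos_x_6 = 5, pos_y_6 = 9, pos_z_6 = 3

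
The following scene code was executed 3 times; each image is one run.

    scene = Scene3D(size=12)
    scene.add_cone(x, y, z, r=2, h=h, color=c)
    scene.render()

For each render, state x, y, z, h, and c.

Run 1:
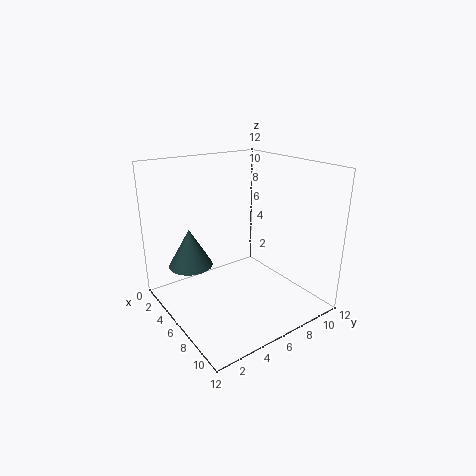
x = 2
y = 3.5
z = 2.5
h = 3.5
c = 'darkslategray'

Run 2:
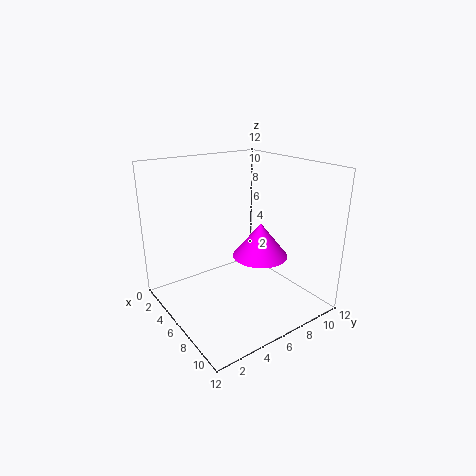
x = 9.5
y = 5.5
z = 6
h = 2.5
c = 'magenta'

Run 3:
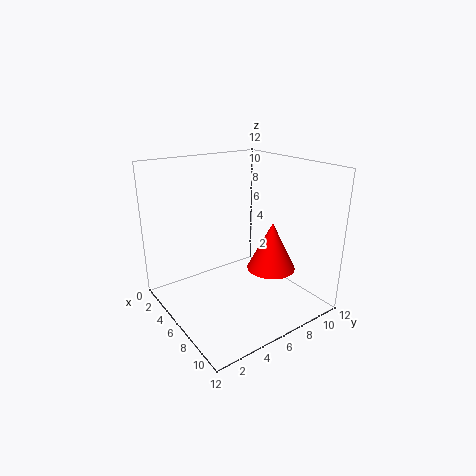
x = 8
y = 8
z = 3.5
h = 4
c = 'red'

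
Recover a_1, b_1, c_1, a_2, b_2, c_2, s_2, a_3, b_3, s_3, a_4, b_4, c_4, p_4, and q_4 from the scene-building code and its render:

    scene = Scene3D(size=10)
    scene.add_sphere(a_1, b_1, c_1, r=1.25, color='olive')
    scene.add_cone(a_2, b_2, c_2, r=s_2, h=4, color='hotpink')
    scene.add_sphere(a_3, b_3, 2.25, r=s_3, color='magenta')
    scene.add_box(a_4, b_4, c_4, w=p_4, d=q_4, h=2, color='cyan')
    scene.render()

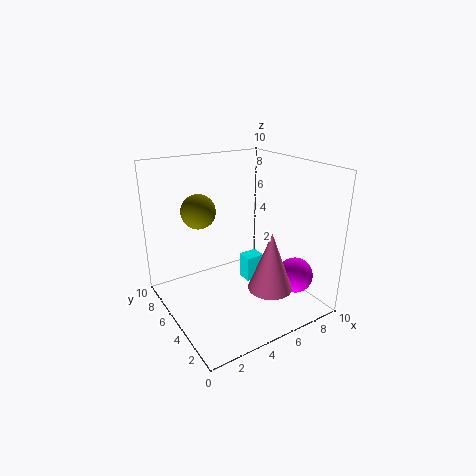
a_1 = 3.25, b_1 = 7.5, c_1 = 6.5, a_2 = 6, b_2 = 2.5, c_2 = 2, s_2 = 1.5, a_3 = 8.25, b_3 = 2.5, s_3 = 1.25, a_4 = 6.75, b_4 = 6.25, c_4 = 0.25, p_4 = 1.5, q_4 = 1.25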